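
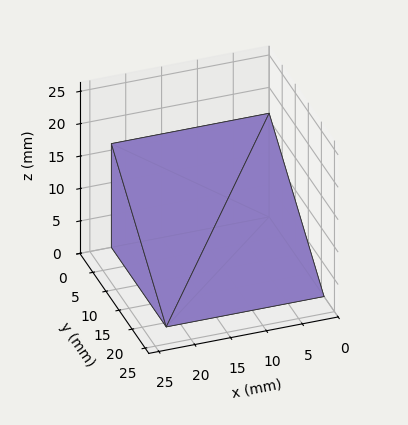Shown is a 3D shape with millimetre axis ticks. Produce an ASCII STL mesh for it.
Reading the render: the shape is a wedge (ramp): 22 × 21 mm base, rising to 16 mm along the y=0 edge and sloping linearly to z=0 at y=21 (dimensions read to the nearest mm from the axis ticks). For the STL, each face is triangulated and given an outward normal.

solid part
  facet normal 0.0000 0.0000 -1.0000
    outer loop
      vertex 22.000 21.000 0.000
      vertex 22.000 0.000 0.000
      vertex 0.000 0.000 0.000
    endloop
  endfacet
  facet normal 0.0000 0.0000 -1.0000
    outer loop
      vertex 0.000 21.000 0.000
      vertex 22.000 21.000 0.000
      vertex 0.000 0.000 0.000
    endloop
  endfacet
  facet normal 0.0000 -1.0000 0.0000
    outer loop
      vertex 0.000 0.000 0.000
      vertex 22.000 0.000 0.000
      vertex 22.000 0.000 16.000
    endloop
  endfacet
  facet normal 0.0000 -1.0000 0.0000
    outer loop
      vertex 0.000 0.000 0.000
      vertex 22.000 0.000 16.000
      vertex 0.000 0.000 16.000
    endloop
  endfacet
  facet normal 0.0000 0.6060 0.7954
    outer loop
      vertex 0.000 0.000 16.000
      vertex 22.000 0.000 16.000
      vertex 22.000 21.000 0.000
    endloop
  endfacet
  facet normal 0.0000 0.6060 0.7954
    outer loop
      vertex 0.000 0.000 16.000
      vertex 22.000 21.000 0.000
      vertex 0.000 21.000 0.000
    endloop
  endfacet
  facet normal -1.0000 0.0000 0.0000
    outer loop
      vertex 0.000 0.000 16.000
      vertex 0.000 21.000 0.000
      vertex 0.000 0.000 0.000
    endloop
  endfacet
  facet normal 1.0000 0.0000 0.0000
    outer loop
      vertex 22.000 0.000 0.000
      vertex 22.000 21.000 0.000
      vertex 22.000 0.000 16.000
    endloop
  endfacet
endsolid part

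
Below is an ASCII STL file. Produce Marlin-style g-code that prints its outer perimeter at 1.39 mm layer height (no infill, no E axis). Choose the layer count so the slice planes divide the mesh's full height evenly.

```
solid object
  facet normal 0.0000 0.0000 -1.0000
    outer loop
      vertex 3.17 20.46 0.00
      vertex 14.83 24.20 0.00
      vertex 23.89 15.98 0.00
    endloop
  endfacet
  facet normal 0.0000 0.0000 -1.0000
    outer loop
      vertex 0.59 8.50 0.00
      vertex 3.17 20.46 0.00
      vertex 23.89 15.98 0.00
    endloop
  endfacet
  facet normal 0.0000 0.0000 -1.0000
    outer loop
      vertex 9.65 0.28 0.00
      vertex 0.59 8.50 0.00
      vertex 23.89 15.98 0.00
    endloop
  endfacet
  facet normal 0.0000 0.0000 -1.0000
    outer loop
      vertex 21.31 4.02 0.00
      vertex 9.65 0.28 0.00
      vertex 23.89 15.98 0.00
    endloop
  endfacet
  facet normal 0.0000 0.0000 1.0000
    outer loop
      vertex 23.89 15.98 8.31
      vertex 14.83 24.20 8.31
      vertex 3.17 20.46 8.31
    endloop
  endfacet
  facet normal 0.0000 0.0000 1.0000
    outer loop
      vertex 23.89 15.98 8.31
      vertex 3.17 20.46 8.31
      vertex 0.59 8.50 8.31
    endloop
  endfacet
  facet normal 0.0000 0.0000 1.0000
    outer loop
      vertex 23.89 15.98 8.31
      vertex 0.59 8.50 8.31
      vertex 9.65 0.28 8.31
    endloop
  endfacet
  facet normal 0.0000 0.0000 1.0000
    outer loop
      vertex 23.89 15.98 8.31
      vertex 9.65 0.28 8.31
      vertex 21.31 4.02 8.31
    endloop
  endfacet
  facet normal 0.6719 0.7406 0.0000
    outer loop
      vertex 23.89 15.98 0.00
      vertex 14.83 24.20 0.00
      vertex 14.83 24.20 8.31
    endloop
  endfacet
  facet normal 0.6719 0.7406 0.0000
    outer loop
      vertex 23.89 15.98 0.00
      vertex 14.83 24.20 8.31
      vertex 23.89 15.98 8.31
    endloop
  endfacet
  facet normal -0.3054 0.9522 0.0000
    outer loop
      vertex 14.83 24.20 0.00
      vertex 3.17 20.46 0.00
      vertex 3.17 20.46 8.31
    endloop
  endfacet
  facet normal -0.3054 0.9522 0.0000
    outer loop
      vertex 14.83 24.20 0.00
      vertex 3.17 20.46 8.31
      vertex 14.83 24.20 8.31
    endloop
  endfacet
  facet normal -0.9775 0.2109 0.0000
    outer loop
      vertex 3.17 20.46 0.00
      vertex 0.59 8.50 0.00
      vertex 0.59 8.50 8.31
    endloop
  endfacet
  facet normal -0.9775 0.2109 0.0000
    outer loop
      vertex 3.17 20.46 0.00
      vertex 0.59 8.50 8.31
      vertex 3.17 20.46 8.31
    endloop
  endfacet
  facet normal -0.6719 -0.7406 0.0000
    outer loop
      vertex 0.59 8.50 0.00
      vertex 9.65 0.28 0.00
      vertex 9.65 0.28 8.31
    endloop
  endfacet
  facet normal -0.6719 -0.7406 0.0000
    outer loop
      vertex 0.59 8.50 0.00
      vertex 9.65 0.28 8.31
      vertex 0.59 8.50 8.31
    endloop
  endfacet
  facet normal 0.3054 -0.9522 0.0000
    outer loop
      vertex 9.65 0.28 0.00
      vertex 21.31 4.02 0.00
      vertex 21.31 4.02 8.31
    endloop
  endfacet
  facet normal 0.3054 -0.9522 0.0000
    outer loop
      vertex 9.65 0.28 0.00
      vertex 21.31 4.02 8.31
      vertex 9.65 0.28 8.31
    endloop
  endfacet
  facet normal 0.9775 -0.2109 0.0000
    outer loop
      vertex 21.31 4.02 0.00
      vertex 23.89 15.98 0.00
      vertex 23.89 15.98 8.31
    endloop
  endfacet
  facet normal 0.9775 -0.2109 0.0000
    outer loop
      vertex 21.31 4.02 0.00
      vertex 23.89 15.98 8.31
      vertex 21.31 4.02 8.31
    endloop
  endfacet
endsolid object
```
; perimeter-only toolpath
G21 ; units = mm
G90 ; absolute positioning
G28 ; home
; layer 1
G0 Z1.39
G0 X23.89 Y15.98
G1 X14.83 Y24.20
G1 X3.17 Y20.46
G1 X0.59 Y8.50
G1 X9.65 Y0.28
G1 X21.31 Y4.02
G1 X23.89 Y15.98
; layer 2
G0 Z2.77
G0 X23.89 Y15.98
G1 X14.83 Y24.20
G1 X3.17 Y20.46
G1 X0.59 Y8.50
G1 X9.65 Y0.28
G1 X21.31 Y4.02
G1 X23.89 Y15.98
; layer 3
G0 Z4.16
G0 X23.89 Y15.98
G1 X14.83 Y24.20
G1 X3.17 Y20.46
G1 X0.59 Y8.50
G1 X9.65 Y0.28
G1 X21.31 Y4.02
G1 X23.89 Y15.98
; layer 4
G0 Z5.54
G0 X23.89 Y15.98
G1 X14.83 Y24.20
G1 X3.17 Y20.46
G1 X0.59 Y8.50
G1 X9.65 Y0.28
G1 X21.31 Y4.02
G1 X23.89 Y15.98
; layer 5
G0 Z6.92
G0 X23.89 Y15.98
G1 X14.83 Y24.20
G1 X3.17 Y20.46
G1 X0.59 Y8.50
G1 X9.65 Y0.28
G1 X21.31 Y4.02
G1 X23.89 Y15.98
; layer 6
G0 Z8.31
G0 X23.89 Y15.98
G1 X14.83 Y24.20
G1 X3.17 Y20.46
G1 X0.59 Y8.50
G1 X9.65 Y0.28
G1 X21.31 Y4.02
G1 X23.89 Y15.98
M2 ; end

The solid is a regular 6-sided prism (a cylinder approximated with 6 flat sides), circumscribed radius ≈ 12.2 mm, height ≈ 8.31 mm. Slicing at Δz = 1.39 mm — 6 equal slices spanning the solid's height, so layer i sits at z = i·h/6 — gives 6 non-empty perimeters. Each is a 6-segment closed polygon; G0 lifts to the layer z and rapids to the start vertex, then G1 traces the edges.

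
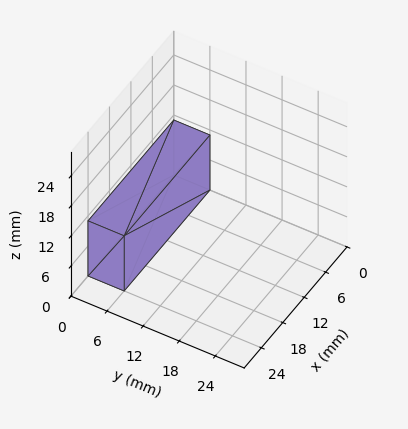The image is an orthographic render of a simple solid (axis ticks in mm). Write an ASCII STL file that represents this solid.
Reading the render: the shape is a rectangular box, roughly 24 × 6 mm footprint and 11 mm tall (dimensions read to the nearest mm from the axis ticks). For the STL, each face is triangulated and given an outward normal.

solid part
  facet normal 0.0000 0.0000 -1.0000
    outer loop
      vertex 24.0 6.0 0.0
      vertex 24.0 0.0 0.0
      vertex 0.0 0.0 0.0
    endloop
  endfacet
  facet normal 0.0000 0.0000 -1.0000
    outer loop
      vertex 0.0 6.0 0.0
      vertex 24.0 6.0 0.0
      vertex 0.0 0.0 0.0
    endloop
  endfacet
  facet normal 0.0000 0.0000 1.0000
    outer loop
      vertex 0.0 0.0 11.0
      vertex 24.0 0.0 11.0
      vertex 24.0 6.0 11.0
    endloop
  endfacet
  facet normal 0.0000 0.0000 1.0000
    outer loop
      vertex 0.0 0.0 11.0
      vertex 24.0 6.0 11.0
      vertex 0.0 6.0 11.0
    endloop
  endfacet
  facet normal 0.0000 -1.0000 0.0000
    outer loop
      vertex 0.0 0.0 0.0
      vertex 24.0 0.0 0.0
      vertex 24.0 0.0 11.0
    endloop
  endfacet
  facet normal 0.0000 -1.0000 0.0000
    outer loop
      vertex 0.0 0.0 0.0
      vertex 24.0 0.0 11.0
      vertex 0.0 0.0 11.0
    endloop
  endfacet
  facet normal 0.0000 1.0000 0.0000
    outer loop
      vertex 24.0 6.0 11.0
      vertex 24.0 6.0 0.0
      vertex 0.0 6.0 0.0
    endloop
  endfacet
  facet normal 0.0000 1.0000 0.0000
    outer loop
      vertex 0.0 6.0 11.0
      vertex 24.0 6.0 11.0
      vertex 0.0 6.0 0.0
    endloop
  endfacet
  facet normal -1.0000 0.0000 0.0000
    outer loop
      vertex 0.0 6.0 11.0
      vertex 0.0 6.0 0.0
      vertex 0.0 0.0 0.0
    endloop
  endfacet
  facet normal -1.0000 0.0000 0.0000
    outer loop
      vertex 0.0 0.0 11.0
      vertex 0.0 6.0 11.0
      vertex 0.0 0.0 0.0
    endloop
  endfacet
  facet normal 1.0000 0.0000 0.0000
    outer loop
      vertex 24.0 0.0 0.0
      vertex 24.0 6.0 0.0
      vertex 24.0 6.0 11.0
    endloop
  endfacet
  facet normal 1.0000 0.0000 0.0000
    outer loop
      vertex 24.0 0.0 0.0
      vertex 24.0 6.0 11.0
      vertex 24.0 0.0 11.0
    endloop
  endfacet
endsolid part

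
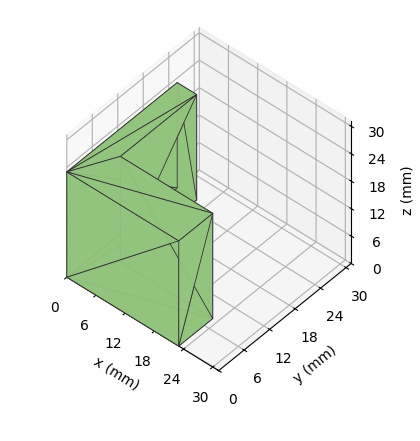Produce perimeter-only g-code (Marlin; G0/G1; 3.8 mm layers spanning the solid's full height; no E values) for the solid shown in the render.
Reading the render: the shape is an L-shaped prism: outer 23 × 26 mm, arm thicknesses ≈ 8 mm (horizontal) and 4 mm (vertical), extruded 23 mm in z (dimensions read to the nearest mm from the axis ticks). For the g-code, the solid's height is divided into equal slices at the stated Δz and each level perimeter traced with G1 moves after a G0 lift.

; perimeter-only toolpath
G21 ; units = mm
G90 ; absolute positioning
G28 ; home
; layer 1
G0 Z3.8
G0 X0.0 Y0.0
G1 X23.0 Y0.0
G1 X23.0 Y8.0
G1 X4.0 Y8.0
G1 X4.0 Y26.0
G1 X0.0 Y26.0
G1 X0.0 Y0.0
; layer 2
G0 Z7.7
G0 X0.0 Y0.0
G1 X23.0 Y0.0
G1 X23.0 Y8.0
G1 X4.0 Y8.0
G1 X4.0 Y26.0
G1 X0.0 Y26.0
G1 X0.0 Y0.0
; layer 3
G0 Z11.5
G0 X0.0 Y0.0
G1 X23.0 Y0.0
G1 X23.0 Y8.0
G1 X4.0 Y8.0
G1 X4.0 Y26.0
G1 X0.0 Y26.0
G1 X0.0 Y0.0
; layer 4
G0 Z15.3
G0 X0.0 Y0.0
G1 X23.0 Y0.0
G1 X23.0 Y8.0
G1 X4.0 Y8.0
G1 X4.0 Y26.0
G1 X0.0 Y26.0
G1 X0.0 Y0.0
; layer 5
G0 Z19.2
G0 X0.0 Y0.0
G1 X23.0 Y0.0
G1 X23.0 Y8.0
G1 X4.0 Y8.0
G1 X4.0 Y26.0
G1 X0.0 Y26.0
G1 X0.0 Y0.0
; layer 6
G0 Z23.0
G0 X0.0 Y0.0
G1 X23.0 Y0.0
G1 X23.0 Y8.0
G1 X4.0 Y8.0
G1 X4.0 Y26.0
G1 X0.0 Y26.0
G1 X0.0 Y0.0
M2 ; end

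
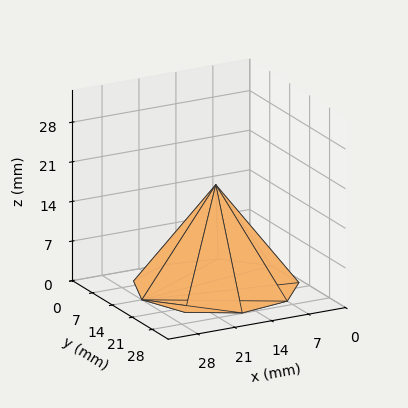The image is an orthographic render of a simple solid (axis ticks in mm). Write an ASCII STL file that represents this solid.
Reading the render: the shape is a regular 9-sided pyramid, base circumscribed radius ≈ 14 mm, apex at z ≈ 18 mm (dimensions read to the nearest mm from the axis ticks). For the STL, each face is triangulated and given an outward normal.

solid part
  facet normal 0.0000 0.0000 -1.0000
    outer loop
      vertex 16.43 27.79 0.00
      vertex 24.72 23.00 0.00
      vertex 28.00 14.00 0.00
    endloop
  endfacet
  facet normal 0.0000 0.0000 -1.0000
    outer loop
      vertex 7.00 26.12 0.00
      vertex 16.43 27.79 0.00
      vertex 28.00 14.00 0.00
    endloop
  endfacet
  facet normal 0.0000 0.0000 -1.0000
    outer loop
      vertex 0.84 18.79 0.00
      vertex 7.00 26.12 0.00
      vertex 28.00 14.00 0.00
    endloop
  endfacet
  facet normal 0.0000 0.0000 -1.0000
    outer loop
      vertex 0.84 9.21 0.00
      vertex 0.84 18.79 0.00
      vertex 28.00 14.00 0.00
    endloop
  endfacet
  facet normal 0.0000 0.0000 -1.0000
    outer loop
      vertex 7.00 1.88 0.00
      vertex 0.84 9.21 0.00
      vertex 28.00 14.00 0.00
    endloop
  endfacet
  facet normal 0.0000 0.0000 -1.0000
    outer loop
      vertex 16.43 0.21 0.00
      vertex 7.00 1.88 0.00
      vertex 28.00 14.00 0.00
    endloop
  endfacet
  facet normal 0.0000 0.0000 -1.0000
    outer loop
      vertex 24.72 5.00 0.00
      vertex 16.43 0.21 0.00
      vertex 28.00 14.00 0.00
    endloop
  endfacet
  facet normal 0.7586 0.2765 0.5900
    outer loop
      vertex 28.00 14.00 0.00
      vertex 24.72 23.00 0.00
      vertex 14.00 14.00 18.00
    endloop
  endfacet
  facet normal 0.4039 0.6990 0.5901
    outer loop
      vertex 24.72 23.00 0.00
      vertex 16.43 27.79 0.00
      vertex 14.00 14.00 18.00
    endloop
  endfacet
  facet normal -0.1408 0.7950 0.5900
    outer loop
      vertex 16.43 27.79 0.00
      vertex 7.00 26.12 0.00
      vertex 14.00 14.00 18.00
    endloop
  endfacet
  facet normal -0.6181 0.5194 0.5901
    outer loop
      vertex 7.00 26.12 0.00
      vertex 0.84 18.79 0.00
      vertex 14.00 14.00 18.00
    endloop
  endfacet
  facet normal -0.8073 0.0000 0.5902
    outer loop
      vertex 0.84 18.79 0.00
      vertex 0.84 9.21 0.00
      vertex 14.00 14.00 18.00
    endloop
  endfacet
  facet normal -0.6181 -0.5194 0.5901
    outer loop
      vertex 0.84 9.21 0.00
      vertex 7.00 1.88 0.00
      vertex 14.00 14.00 18.00
    endloop
  endfacet
  facet normal -0.1408 -0.7950 0.5900
    outer loop
      vertex 7.00 1.88 0.00
      vertex 16.43 0.21 0.00
      vertex 14.00 14.00 18.00
    endloop
  endfacet
  facet normal 0.4039 -0.6990 0.5901
    outer loop
      vertex 16.43 0.21 0.00
      vertex 24.72 5.00 0.00
      vertex 14.00 14.00 18.00
    endloop
  endfacet
  facet normal 0.7586 -0.2765 0.5900
    outer loop
      vertex 24.72 5.00 0.00
      vertex 28.00 14.00 0.00
      vertex 14.00 14.00 18.00
    endloop
  endfacet
endsolid part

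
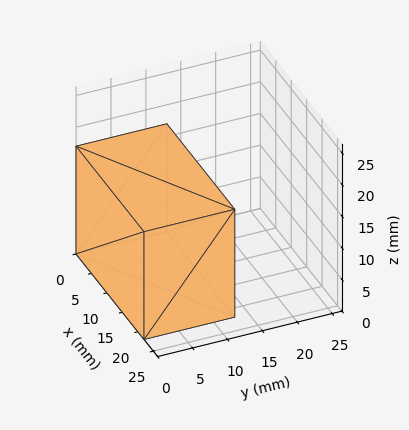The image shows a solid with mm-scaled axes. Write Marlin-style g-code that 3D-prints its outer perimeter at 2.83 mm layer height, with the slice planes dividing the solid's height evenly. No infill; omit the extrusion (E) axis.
Reading the render: the shape is a rectangular box, roughly 22 × 13 mm footprint and 17 mm tall (dimensions read to the nearest mm from the axis ticks). For the g-code, the solid's height is divided into equal slices at the stated Δz and each level perimeter traced with G1 moves after a G0 lift.

; perimeter-only toolpath
G21 ; units = mm
G90 ; absolute positioning
G28 ; home
; layer 1
G0 Z2.83
G0 X0.00 Y0.00
G1 X22.00 Y0.00
G1 X22.00 Y13.00
G1 X0.00 Y13.00
G1 X0.00 Y0.00
; layer 2
G0 Z5.67
G0 X0.00 Y0.00
G1 X22.00 Y0.00
G1 X22.00 Y13.00
G1 X0.00 Y13.00
G1 X0.00 Y0.00
; layer 3
G0 Z8.50
G0 X0.00 Y0.00
G1 X22.00 Y0.00
G1 X22.00 Y13.00
G1 X0.00 Y13.00
G1 X0.00 Y0.00
; layer 4
G0 Z11.33
G0 X0.00 Y0.00
G1 X22.00 Y0.00
G1 X22.00 Y13.00
G1 X0.00 Y13.00
G1 X0.00 Y0.00
; layer 5
G0 Z14.17
G0 X0.00 Y0.00
G1 X22.00 Y0.00
G1 X22.00 Y13.00
G1 X0.00 Y13.00
G1 X0.00 Y0.00
; layer 6
G0 Z17.00
G0 X0.00 Y0.00
G1 X22.00 Y0.00
G1 X22.00 Y13.00
G1 X0.00 Y13.00
G1 X0.00 Y0.00
M2 ; end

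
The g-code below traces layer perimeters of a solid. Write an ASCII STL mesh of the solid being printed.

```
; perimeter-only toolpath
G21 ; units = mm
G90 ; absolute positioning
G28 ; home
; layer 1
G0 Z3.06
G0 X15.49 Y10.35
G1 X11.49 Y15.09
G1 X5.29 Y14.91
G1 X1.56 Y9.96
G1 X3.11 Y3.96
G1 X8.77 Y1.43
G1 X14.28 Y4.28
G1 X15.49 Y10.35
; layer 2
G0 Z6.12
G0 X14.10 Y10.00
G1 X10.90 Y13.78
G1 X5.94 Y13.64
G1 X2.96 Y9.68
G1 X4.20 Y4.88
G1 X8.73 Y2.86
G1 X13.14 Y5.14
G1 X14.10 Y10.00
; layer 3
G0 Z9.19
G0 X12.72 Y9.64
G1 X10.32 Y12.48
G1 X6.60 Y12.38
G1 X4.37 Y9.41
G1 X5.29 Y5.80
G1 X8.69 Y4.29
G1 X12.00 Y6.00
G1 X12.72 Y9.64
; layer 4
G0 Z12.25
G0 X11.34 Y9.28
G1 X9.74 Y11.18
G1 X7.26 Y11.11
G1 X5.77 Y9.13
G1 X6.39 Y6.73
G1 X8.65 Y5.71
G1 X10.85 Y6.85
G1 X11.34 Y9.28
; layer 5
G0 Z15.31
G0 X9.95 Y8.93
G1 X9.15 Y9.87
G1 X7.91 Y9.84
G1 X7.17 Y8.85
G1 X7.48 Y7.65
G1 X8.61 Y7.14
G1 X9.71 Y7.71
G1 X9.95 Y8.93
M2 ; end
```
solid part
  facet normal 0.0000 0.0000 -1.0000
    outer loop
      vertex 4.63 16.18 0.00
      vertex 12.07 16.39 0.00
      vertex 16.87 10.71 0.00
    endloop
  endfacet
  facet normal 0.0000 0.0000 -1.0000
    outer loop
      vertex 0.16 10.24 0.00
      vertex 4.63 16.18 0.00
      vertex 16.87 10.71 0.00
    endloop
  endfacet
  facet normal 0.0000 0.0000 -1.0000
    outer loop
      vertex 2.02 3.04 0.00
      vertex 0.16 10.24 0.00
      vertex 16.87 10.71 0.00
    endloop
  endfacet
  facet normal 0.0000 0.0000 -1.0000
    outer loop
      vertex 8.81 0.00 0.00
      vertex 2.02 3.04 0.00
      vertex 16.87 10.71 0.00
    endloop
  endfacet
  facet normal 0.0000 0.0000 -1.0000
    outer loop
      vertex 15.42 3.42 0.00
      vertex 8.81 0.00 0.00
      vertex 16.87 10.71 0.00
    endloop
  endfacet
  facet normal 0.7041 0.5950 0.3875
    outer loop
      vertex 16.87 10.71 0.00
      vertex 12.07 16.39 0.00
      vertex 8.57 8.57 18.37
    endloop
  endfacet
  facet normal -0.0260 0.9216 0.3873
    outer loop
      vertex 12.07 16.39 0.00
      vertex 4.63 16.18 0.00
      vertex 8.57 8.57 18.37
    endloop
  endfacet
  facet normal -0.7366 0.5543 0.3876
    outer loop
      vertex 4.63 16.18 0.00
      vertex 0.16 10.24 0.00
      vertex 8.57 8.57 18.37
    endloop
  endfacet
  facet normal -0.8925 -0.2306 0.3876
    outer loop
      vertex 0.16 10.24 0.00
      vertex 2.02 3.04 0.00
      vertex 8.57 8.57 18.37
    endloop
  endfacet
  facet normal -0.3767 -0.8414 0.3876
    outer loop
      vertex 2.02 3.04 0.00
      vertex 8.81 0.00 0.00
      vertex 8.57 8.57 18.37
    endloop
  endfacet
  facet normal 0.4236 -0.8188 0.3875
    outer loop
      vertex 8.81 0.00 0.00
      vertex 15.42 3.42 0.00
      vertex 8.57 8.57 18.37
    endloop
  endfacet
  facet normal 0.9041 -0.1798 0.3876
    outer loop
      vertex 15.42 3.42 0.00
      vertex 16.87 10.71 0.00
      vertex 8.57 8.57 18.37
    endloop
  endfacet
endsolid part

The G0 Z moves step by Δz≈3.06 mm. The G1 loops shrink linearly with z, so the solid tapers from its base footprint up to z≈18.4. Closing with a flat bottom cap and the tapered top and triangulating gives 12 facets — a regular 7-sided pyramid, base circumscribed radius ≈ 8.57 mm, apex at z ≈ 18.4 mm.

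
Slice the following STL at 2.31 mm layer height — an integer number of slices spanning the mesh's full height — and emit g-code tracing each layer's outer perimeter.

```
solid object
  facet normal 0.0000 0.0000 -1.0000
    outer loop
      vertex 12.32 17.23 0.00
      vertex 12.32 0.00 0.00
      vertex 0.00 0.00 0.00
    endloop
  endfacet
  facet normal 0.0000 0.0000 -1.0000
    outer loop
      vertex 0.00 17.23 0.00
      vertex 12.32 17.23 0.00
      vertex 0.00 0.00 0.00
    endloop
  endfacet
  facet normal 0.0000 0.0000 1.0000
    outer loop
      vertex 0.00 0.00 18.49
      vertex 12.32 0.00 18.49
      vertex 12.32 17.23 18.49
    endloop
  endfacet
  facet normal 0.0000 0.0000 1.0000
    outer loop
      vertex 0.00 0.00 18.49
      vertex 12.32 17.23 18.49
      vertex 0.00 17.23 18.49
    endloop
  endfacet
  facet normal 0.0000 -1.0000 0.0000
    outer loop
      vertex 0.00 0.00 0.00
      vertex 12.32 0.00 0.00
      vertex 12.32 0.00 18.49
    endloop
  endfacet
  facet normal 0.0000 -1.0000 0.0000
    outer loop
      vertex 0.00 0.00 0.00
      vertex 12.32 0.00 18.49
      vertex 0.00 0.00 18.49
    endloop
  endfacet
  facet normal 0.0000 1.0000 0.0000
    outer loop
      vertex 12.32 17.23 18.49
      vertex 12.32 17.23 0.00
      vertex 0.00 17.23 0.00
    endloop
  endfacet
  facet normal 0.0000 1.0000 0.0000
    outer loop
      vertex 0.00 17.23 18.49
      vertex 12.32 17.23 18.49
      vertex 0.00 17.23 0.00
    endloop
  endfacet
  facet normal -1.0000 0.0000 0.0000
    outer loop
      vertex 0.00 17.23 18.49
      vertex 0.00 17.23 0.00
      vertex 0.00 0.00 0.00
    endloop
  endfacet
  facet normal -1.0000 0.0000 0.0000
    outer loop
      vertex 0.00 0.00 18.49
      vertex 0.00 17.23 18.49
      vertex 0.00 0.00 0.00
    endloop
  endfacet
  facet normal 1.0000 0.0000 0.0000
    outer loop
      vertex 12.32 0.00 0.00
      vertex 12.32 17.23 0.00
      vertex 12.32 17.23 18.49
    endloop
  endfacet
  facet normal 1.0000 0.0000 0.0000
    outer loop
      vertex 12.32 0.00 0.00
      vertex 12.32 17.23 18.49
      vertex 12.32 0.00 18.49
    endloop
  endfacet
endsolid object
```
; perimeter-only toolpath
G21 ; units = mm
G90 ; absolute positioning
G28 ; home
; layer 1
G0 Z2.31
G0 X0.00 Y0.00
G1 X12.32 Y0.00
G1 X12.32 Y17.23
G1 X0.00 Y17.23
G1 X0.00 Y0.00
; layer 2
G0 Z4.62
G0 X0.00 Y0.00
G1 X12.32 Y0.00
G1 X12.32 Y17.23
G1 X0.00 Y17.23
G1 X0.00 Y0.00
; layer 3
G0 Z6.93
G0 X0.00 Y0.00
G1 X12.32 Y0.00
G1 X12.32 Y17.23
G1 X0.00 Y17.23
G1 X0.00 Y0.00
; layer 4
G0 Z9.24
G0 X0.00 Y0.00
G1 X12.32 Y0.00
G1 X12.32 Y17.23
G1 X0.00 Y17.23
G1 X0.00 Y0.00
; layer 5
G0 Z11.56
G0 X0.00 Y0.00
G1 X12.32 Y0.00
G1 X12.32 Y17.23
G1 X0.00 Y17.23
G1 X0.00 Y0.00
; layer 6
G0 Z13.87
G0 X0.00 Y0.00
G1 X12.32 Y0.00
G1 X12.32 Y17.23
G1 X0.00 Y17.23
G1 X0.00 Y0.00
; layer 7
G0 Z16.18
G0 X0.00 Y0.00
G1 X12.32 Y0.00
G1 X12.32 Y17.23
G1 X0.00 Y17.23
G1 X0.00 Y0.00
; layer 8
G0 Z18.49
G0 X0.00 Y0.00
G1 X12.32 Y0.00
G1 X12.32 Y17.23
G1 X0.00 Y17.23
G1 X0.00 Y0.00
M2 ; end

The solid is a rectangular box, roughly 12.3 × 17.2 mm footprint and 18.5 mm tall. Slicing at Δz = 2.31 mm — 8 equal slices spanning the solid's height, so layer i sits at z = i·h/8 — gives 8 non-empty perimeters. Each is a 4-segment closed polygon; G0 lifts to the layer z and rapids to the start vertex, then G1 traces the edges.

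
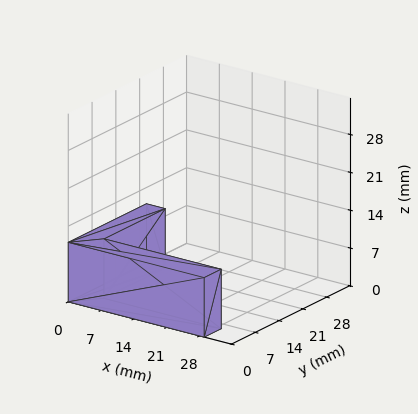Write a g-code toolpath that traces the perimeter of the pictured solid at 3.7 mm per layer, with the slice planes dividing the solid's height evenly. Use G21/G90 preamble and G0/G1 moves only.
Reading the render: the shape is an L-shaped prism: outer 29 × 23 mm, arm thicknesses ≈ 5 mm (horizontal) and 4 mm (vertical), extruded 11 mm in z (dimensions read to the nearest mm from the axis ticks). For the g-code, the solid's height is divided into equal slices at the stated Δz and each level perimeter traced with G1 moves after a G0 lift.

; perimeter-only toolpath
G21 ; units = mm
G90 ; absolute positioning
G28 ; home
; layer 1
G0 Z3.7
G0 X0.0 Y0.0
G1 X29.0 Y0.0
G1 X29.0 Y5.0
G1 X4.0 Y5.0
G1 X4.0 Y23.0
G1 X0.0 Y23.0
G1 X0.0 Y0.0
; layer 2
G0 Z7.3
G0 X0.0 Y0.0
G1 X29.0 Y0.0
G1 X29.0 Y5.0
G1 X4.0 Y5.0
G1 X4.0 Y23.0
G1 X0.0 Y23.0
G1 X0.0 Y0.0
; layer 3
G0 Z11.0
G0 X0.0 Y0.0
G1 X29.0 Y0.0
G1 X29.0 Y5.0
G1 X4.0 Y5.0
G1 X4.0 Y23.0
G1 X0.0 Y23.0
G1 X0.0 Y0.0
M2 ; end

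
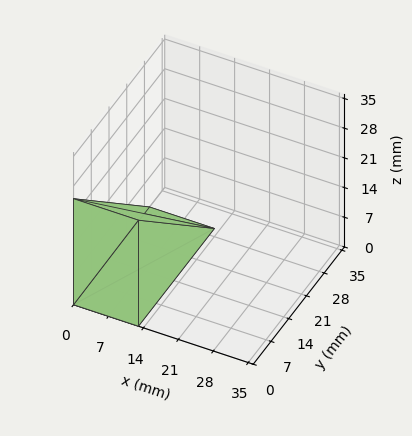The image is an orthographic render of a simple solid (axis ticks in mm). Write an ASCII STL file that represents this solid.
Reading the render: the shape is a wedge (ramp): 13 × 30 mm base, rising to 25 mm along the y=0 edge and sloping linearly to z=0 at y=30 (dimensions read to the nearest mm from the axis ticks). For the STL, each face is triangulated and given an outward normal.

solid part
  facet normal 0.0000 0.0000 -1.0000
    outer loop
      vertex 13.000 30.000 0.000
      vertex 13.000 0.000 0.000
      vertex 0.000 0.000 0.000
    endloop
  endfacet
  facet normal 0.0000 0.0000 -1.0000
    outer loop
      vertex 0.000 30.000 0.000
      vertex 13.000 30.000 0.000
      vertex 0.000 0.000 0.000
    endloop
  endfacet
  facet normal 0.0000 -1.0000 0.0000
    outer loop
      vertex 0.000 0.000 0.000
      vertex 13.000 0.000 0.000
      vertex 13.000 0.000 25.000
    endloop
  endfacet
  facet normal 0.0000 -1.0000 0.0000
    outer loop
      vertex 0.000 0.000 0.000
      vertex 13.000 0.000 25.000
      vertex 0.000 0.000 25.000
    endloop
  endfacet
  facet normal 0.0000 0.6402 0.7682
    outer loop
      vertex 0.000 0.000 25.000
      vertex 13.000 0.000 25.000
      vertex 13.000 30.000 0.000
    endloop
  endfacet
  facet normal 0.0000 0.6402 0.7682
    outer loop
      vertex 0.000 0.000 25.000
      vertex 13.000 30.000 0.000
      vertex 0.000 30.000 0.000
    endloop
  endfacet
  facet normal -1.0000 0.0000 0.0000
    outer loop
      vertex 0.000 0.000 25.000
      vertex 0.000 30.000 0.000
      vertex 0.000 0.000 0.000
    endloop
  endfacet
  facet normal 1.0000 0.0000 0.0000
    outer loop
      vertex 13.000 0.000 0.000
      vertex 13.000 30.000 0.000
      vertex 13.000 0.000 25.000
    endloop
  endfacet
endsolid part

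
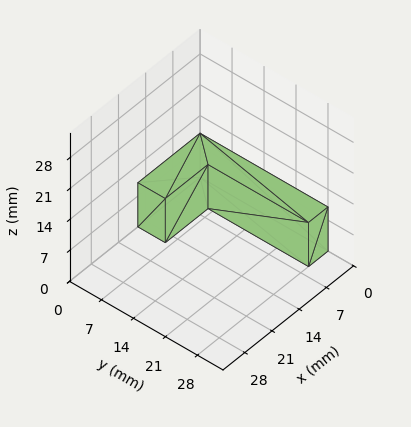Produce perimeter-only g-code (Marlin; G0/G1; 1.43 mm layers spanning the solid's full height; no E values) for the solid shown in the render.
Reading the render: the shape is an L-shaped prism: outer 16 × 28 mm, arm thicknesses ≈ 6 mm (horizontal) and 5 mm (vertical), extruded 10 mm in z (dimensions read to the nearest mm from the axis ticks). For the g-code, the solid's height is divided into equal slices at the stated Δz and each level perimeter traced with G1 moves after a G0 lift.

; perimeter-only toolpath
G21 ; units = mm
G90 ; absolute positioning
G28 ; home
; layer 1
G0 Z1.43
G0 X0.00 Y0.00
G1 X16.00 Y0.00
G1 X16.00 Y6.00
G1 X5.00 Y6.00
G1 X5.00 Y28.00
G1 X0.00 Y28.00
G1 X0.00 Y0.00
; layer 2
G0 Z2.86
G0 X0.00 Y0.00
G1 X16.00 Y0.00
G1 X16.00 Y6.00
G1 X5.00 Y6.00
G1 X5.00 Y28.00
G1 X0.00 Y28.00
G1 X0.00 Y0.00
; layer 3
G0 Z4.29
G0 X0.00 Y0.00
G1 X16.00 Y0.00
G1 X16.00 Y6.00
G1 X5.00 Y6.00
G1 X5.00 Y28.00
G1 X0.00 Y28.00
G1 X0.00 Y0.00
; layer 4
G0 Z5.71
G0 X0.00 Y0.00
G1 X16.00 Y0.00
G1 X16.00 Y6.00
G1 X5.00 Y6.00
G1 X5.00 Y28.00
G1 X0.00 Y28.00
G1 X0.00 Y0.00
; layer 5
G0 Z7.14
G0 X0.00 Y0.00
G1 X16.00 Y0.00
G1 X16.00 Y6.00
G1 X5.00 Y6.00
G1 X5.00 Y28.00
G1 X0.00 Y28.00
G1 X0.00 Y0.00
; layer 6
G0 Z8.57
G0 X0.00 Y0.00
G1 X16.00 Y0.00
G1 X16.00 Y6.00
G1 X5.00 Y6.00
G1 X5.00 Y28.00
G1 X0.00 Y28.00
G1 X0.00 Y0.00
; layer 7
G0 Z10.00
G0 X0.00 Y0.00
G1 X16.00 Y0.00
G1 X16.00 Y6.00
G1 X5.00 Y6.00
G1 X5.00 Y28.00
G1 X0.00 Y28.00
G1 X0.00 Y0.00
M2 ; end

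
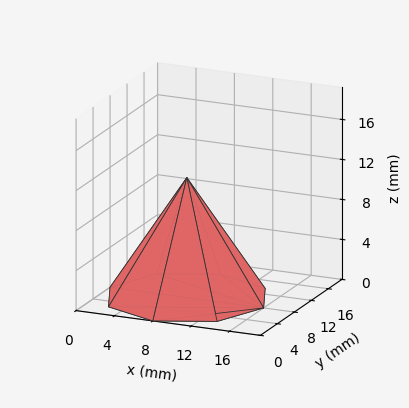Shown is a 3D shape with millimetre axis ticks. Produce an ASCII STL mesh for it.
Reading the render: the shape is a regular 8-sided pyramid, base circumscribed radius ≈ 8 mm, apex at z ≈ 12 mm (dimensions read to the nearest mm from the axis ticks). For the STL, each face is triangulated and given an outward normal.

solid part
  facet normal 0.0000 0.0000 -1.0000
    outer loop
      vertex 8.000 16.000 0.000
      vertex 13.657 13.657 0.000
      vertex 16.000 8.000 0.000
    endloop
  endfacet
  facet normal 0.0000 0.0000 -1.0000
    outer loop
      vertex 2.343 13.657 0.000
      vertex 8.000 16.000 0.000
      vertex 16.000 8.000 0.000
    endloop
  endfacet
  facet normal 0.0000 0.0000 -1.0000
    outer loop
      vertex 0.000 8.000 0.000
      vertex 2.343 13.657 0.000
      vertex 16.000 8.000 0.000
    endloop
  endfacet
  facet normal 0.0000 0.0000 -1.0000
    outer loop
      vertex 2.343 2.343 0.000
      vertex 0.000 8.000 0.000
      vertex 16.000 8.000 0.000
    endloop
  endfacet
  facet normal 0.0000 0.0000 -1.0000
    outer loop
      vertex 8.000 0.000 0.000
      vertex 2.343 2.343 0.000
      vertex 16.000 8.000 0.000
    endloop
  endfacet
  facet normal 0.0000 0.0000 -1.0000
    outer loop
      vertex 13.657 2.343 0.000
      vertex 8.000 0.000 0.000
      vertex 16.000 8.000 0.000
    endloop
  endfacet
  facet normal 0.7866 0.3258 0.5244
    outer loop
      vertex 16.000 8.000 0.000
      vertex 13.657 13.657 0.000
      vertex 8.000 8.000 12.000
    endloop
  endfacet
  facet normal 0.3258 0.7866 0.5244
    outer loop
      vertex 13.657 13.657 0.000
      vertex 8.000 16.000 0.000
      vertex 8.000 8.000 12.000
    endloop
  endfacet
  facet normal -0.3258 0.7866 0.5244
    outer loop
      vertex 8.000 16.000 0.000
      vertex 2.343 13.657 0.000
      vertex 8.000 8.000 12.000
    endloop
  endfacet
  facet normal -0.7866 0.3258 0.5244
    outer loop
      vertex 2.343 13.657 0.000
      vertex 0.000 8.000 0.000
      vertex 8.000 8.000 12.000
    endloop
  endfacet
  facet normal -0.7866 -0.3258 0.5244
    outer loop
      vertex 0.000 8.000 0.000
      vertex 2.343 2.343 0.000
      vertex 8.000 8.000 12.000
    endloop
  endfacet
  facet normal -0.3258 -0.7866 0.5244
    outer loop
      vertex 2.343 2.343 0.000
      vertex 8.000 0.000 0.000
      vertex 8.000 8.000 12.000
    endloop
  endfacet
  facet normal 0.3258 -0.7866 0.5244
    outer loop
      vertex 8.000 0.000 0.000
      vertex 13.657 2.343 0.000
      vertex 8.000 8.000 12.000
    endloop
  endfacet
  facet normal 0.7866 -0.3258 0.5244
    outer loop
      vertex 13.657 2.343 0.000
      vertex 16.000 8.000 0.000
      vertex 8.000 8.000 12.000
    endloop
  endfacet
endsolid part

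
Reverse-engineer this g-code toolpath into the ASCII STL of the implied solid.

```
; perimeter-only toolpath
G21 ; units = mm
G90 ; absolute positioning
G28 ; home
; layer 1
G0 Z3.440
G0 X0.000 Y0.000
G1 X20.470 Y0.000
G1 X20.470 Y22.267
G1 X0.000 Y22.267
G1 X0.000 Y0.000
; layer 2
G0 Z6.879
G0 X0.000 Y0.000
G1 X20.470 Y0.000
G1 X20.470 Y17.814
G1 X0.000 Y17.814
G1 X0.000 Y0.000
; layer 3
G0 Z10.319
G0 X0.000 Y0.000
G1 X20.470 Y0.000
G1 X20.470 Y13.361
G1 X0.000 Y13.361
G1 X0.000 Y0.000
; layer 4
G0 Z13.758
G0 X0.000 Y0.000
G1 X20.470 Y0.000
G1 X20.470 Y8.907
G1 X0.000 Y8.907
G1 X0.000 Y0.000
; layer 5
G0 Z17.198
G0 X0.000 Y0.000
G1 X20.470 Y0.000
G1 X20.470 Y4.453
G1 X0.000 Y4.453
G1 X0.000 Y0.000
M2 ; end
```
solid part
  facet normal 0.0000 0.0000 -1.0000
    outer loop
      vertex 20.470 26.721 0.000
      vertex 20.470 0.000 0.000
      vertex 0.000 0.000 0.000
    endloop
  endfacet
  facet normal 0.0000 0.0000 -1.0000
    outer loop
      vertex 0.000 26.721 0.000
      vertex 20.470 26.721 0.000
      vertex 0.000 0.000 0.000
    endloop
  endfacet
  facet normal 0.0000 -1.0000 0.0000
    outer loop
      vertex 0.000 0.000 0.000
      vertex 20.470 0.000 0.000
      vertex 20.470 0.000 20.637
    endloop
  endfacet
  facet normal 0.0000 -1.0000 0.0000
    outer loop
      vertex 0.000 0.000 0.000
      vertex 20.470 0.000 20.637
      vertex 0.000 0.000 20.637
    endloop
  endfacet
  facet normal 0.0000 0.6112 0.7914
    outer loop
      vertex 0.000 0.000 20.637
      vertex 20.470 0.000 20.637
      vertex 20.470 26.721 0.000
    endloop
  endfacet
  facet normal 0.0000 0.6112 0.7914
    outer loop
      vertex 0.000 0.000 20.637
      vertex 20.470 26.721 0.000
      vertex 0.000 26.721 0.000
    endloop
  endfacet
  facet normal -1.0000 0.0000 0.0000
    outer loop
      vertex 0.000 0.000 20.637
      vertex 0.000 26.721 0.000
      vertex 0.000 0.000 0.000
    endloop
  endfacet
  facet normal 1.0000 0.0000 0.0000
    outer loop
      vertex 20.470 0.000 0.000
      vertex 20.470 26.721 0.000
      vertex 20.470 0.000 20.637
    endloop
  endfacet
endsolid part

The G0 Z moves step by Δz≈3.440 mm. The G1 loops shrink linearly with z, so the solid tapers from its base footprint up to z≈20.6. Closing with a flat bottom cap and the tapered top and triangulating gives 8 facets — a wedge (ramp): 20.5 × 26.7 mm base, rising to 20.6 mm along the y=0 edge and sloping linearly to z=0 at y=26.7.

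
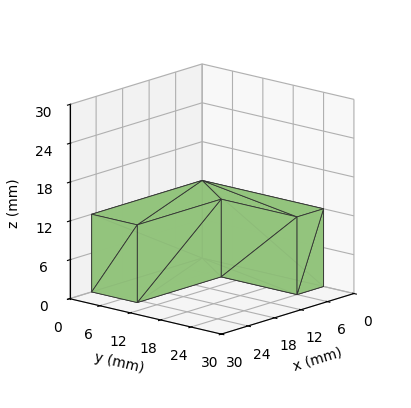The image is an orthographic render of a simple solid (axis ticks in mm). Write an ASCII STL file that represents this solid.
Reading the render: the shape is an L-shaped prism: outer 25 × 24 mm, arm thicknesses ≈ 9 mm (horizontal) and 6 mm (vertical), extruded 12 mm in z (dimensions read to the nearest mm from the axis ticks). For the STL, each face is triangulated and given an outward normal.

solid part
  facet normal 0.0000 0.0000 -1.0000
    outer loop
      vertex 25.00 9.00 0.00
      vertex 25.00 0.00 0.00
      vertex 0.00 0.00 0.00
    endloop
  endfacet
  facet normal 0.0000 0.0000 -1.0000
    outer loop
      vertex 6.00 9.00 0.00
      vertex 25.00 9.00 0.00
      vertex 0.00 0.00 0.00
    endloop
  endfacet
  facet normal 0.0000 0.0000 -1.0000
    outer loop
      vertex 6.00 24.00 0.00
      vertex 6.00 9.00 0.00
      vertex 0.00 0.00 0.00
    endloop
  endfacet
  facet normal 0.0000 0.0000 -1.0000
    outer loop
      vertex 0.00 24.00 0.00
      vertex 6.00 24.00 0.00
      vertex 0.00 0.00 0.00
    endloop
  endfacet
  facet normal 0.0000 0.0000 1.0000
    outer loop
      vertex 0.00 0.00 12.00
      vertex 25.00 0.00 12.00
      vertex 25.00 9.00 12.00
    endloop
  endfacet
  facet normal 0.0000 0.0000 1.0000
    outer loop
      vertex 0.00 0.00 12.00
      vertex 25.00 9.00 12.00
      vertex 6.00 9.00 12.00
    endloop
  endfacet
  facet normal 0.0000 0.0000 1.0000
    outer loop
      vertex 0.00 0.00 12.00
      vertex 6.00 9.00 12.00
      vertex 6.00 24.00 12.00
    endloop
  endfacet
  facet normal 0.0000 0.0000 1.0000
    outer loop
      vertex 0.00 0.00 12.00
      vertex 6.00 24.00 12.00
      vertex 0.00 24.00 12.00
    endloop
  endfacet
  facet normal 0.0000 -1.0000 0.0000
    outer loop
      vertex 0.00 0.00 0.00
      vertex 25.00 0.00 0.00
      vertex 25.00 0.00 12.00
    endloop
  endfacet
  facet normal 0.0000 -1.0000 0.0000
    outer loop
      vertex 0.00 0.00 0.00
      vertex 25.00 0.00 12.00
      vertex 0.00 0.00 12.00
    endloop
  endfacet
  facet normal 1.0000 0.0000 0.0000
    outer loop
      vertex 25.00 0.00 0.00
      vertex 25.00 9.00 0.00
      vertex 25.00 9.00 12.00
    endloop
  endfacet
  facet normal 1.0000 0.0000 0.0000
    outer loop
      vertex 25.00 0.00 0.00
      vertex 25.00 9.00 12.00
      vertex 25.00 0.00 12.00
    endloop
  endfacet
  facet normal 0.0000 1.0000 0.0000
    outer loop
      vertex 25.00 9.00 0.00
      vertex 6.00 9.00 0.00
      vertex 6.00 9.00 12.00
    endloop
  endfacet
  facet normal 0.0000 1.0000 0.0000
    outer loop
      vertex 25.00 9.00 0.00
      vertex 6.00 9.00 12.00
      vertex 25.00 9.00 12.00
    endloop
  endfacet
  facet normal 1.0000 0.0000 0.0000
    outer loop
      vertex 6.00 9.00 0.00
      vertex 6.00 24.00 0.00
      vertex 6.00 24.00 12.00
    endloop
  endfacet
  facet normal 1.0000 0.0000 0.0000
    outer loop
      vertex 6.00 9.00 0.00
      vertex 6.00 24.00 12.00
      vertex 6.00 9.00 12.00
    endloop
  endfacet
  facet normal 0.0000 1.0000 0.0000
    outer loop
      vertex 6.00 24.00 0.00
      vertex 0.00 24.00 0.00
      vertex 0.00 24.00 12.00
    endloop
  endfacet
  facet normal 0.0000 1.0000 0.0000
    outer loop
      vertex 6.00 24.00 0.00
      vertex 0.00 24.00 12.00
      vertex 6.00 24.00 12.00
    endloop
  endfacet
  facet normal -1.0000 0.0000 0.0000
    outer loop
      vertex 0.00 24.00 0.00
      vertex 0.00 0.00 0.00
      vertex 0.00 0.00 12.00
    endloop
  endfacet
  facet normal -1.0000 0.0000 0.0000
    outer loop
      vertex 0.00 24.00 0.00
      vertex 0.00 0.00 12.00
      vertex 0.00 24.00 12.00
    endloop
  endfacet
endsolid part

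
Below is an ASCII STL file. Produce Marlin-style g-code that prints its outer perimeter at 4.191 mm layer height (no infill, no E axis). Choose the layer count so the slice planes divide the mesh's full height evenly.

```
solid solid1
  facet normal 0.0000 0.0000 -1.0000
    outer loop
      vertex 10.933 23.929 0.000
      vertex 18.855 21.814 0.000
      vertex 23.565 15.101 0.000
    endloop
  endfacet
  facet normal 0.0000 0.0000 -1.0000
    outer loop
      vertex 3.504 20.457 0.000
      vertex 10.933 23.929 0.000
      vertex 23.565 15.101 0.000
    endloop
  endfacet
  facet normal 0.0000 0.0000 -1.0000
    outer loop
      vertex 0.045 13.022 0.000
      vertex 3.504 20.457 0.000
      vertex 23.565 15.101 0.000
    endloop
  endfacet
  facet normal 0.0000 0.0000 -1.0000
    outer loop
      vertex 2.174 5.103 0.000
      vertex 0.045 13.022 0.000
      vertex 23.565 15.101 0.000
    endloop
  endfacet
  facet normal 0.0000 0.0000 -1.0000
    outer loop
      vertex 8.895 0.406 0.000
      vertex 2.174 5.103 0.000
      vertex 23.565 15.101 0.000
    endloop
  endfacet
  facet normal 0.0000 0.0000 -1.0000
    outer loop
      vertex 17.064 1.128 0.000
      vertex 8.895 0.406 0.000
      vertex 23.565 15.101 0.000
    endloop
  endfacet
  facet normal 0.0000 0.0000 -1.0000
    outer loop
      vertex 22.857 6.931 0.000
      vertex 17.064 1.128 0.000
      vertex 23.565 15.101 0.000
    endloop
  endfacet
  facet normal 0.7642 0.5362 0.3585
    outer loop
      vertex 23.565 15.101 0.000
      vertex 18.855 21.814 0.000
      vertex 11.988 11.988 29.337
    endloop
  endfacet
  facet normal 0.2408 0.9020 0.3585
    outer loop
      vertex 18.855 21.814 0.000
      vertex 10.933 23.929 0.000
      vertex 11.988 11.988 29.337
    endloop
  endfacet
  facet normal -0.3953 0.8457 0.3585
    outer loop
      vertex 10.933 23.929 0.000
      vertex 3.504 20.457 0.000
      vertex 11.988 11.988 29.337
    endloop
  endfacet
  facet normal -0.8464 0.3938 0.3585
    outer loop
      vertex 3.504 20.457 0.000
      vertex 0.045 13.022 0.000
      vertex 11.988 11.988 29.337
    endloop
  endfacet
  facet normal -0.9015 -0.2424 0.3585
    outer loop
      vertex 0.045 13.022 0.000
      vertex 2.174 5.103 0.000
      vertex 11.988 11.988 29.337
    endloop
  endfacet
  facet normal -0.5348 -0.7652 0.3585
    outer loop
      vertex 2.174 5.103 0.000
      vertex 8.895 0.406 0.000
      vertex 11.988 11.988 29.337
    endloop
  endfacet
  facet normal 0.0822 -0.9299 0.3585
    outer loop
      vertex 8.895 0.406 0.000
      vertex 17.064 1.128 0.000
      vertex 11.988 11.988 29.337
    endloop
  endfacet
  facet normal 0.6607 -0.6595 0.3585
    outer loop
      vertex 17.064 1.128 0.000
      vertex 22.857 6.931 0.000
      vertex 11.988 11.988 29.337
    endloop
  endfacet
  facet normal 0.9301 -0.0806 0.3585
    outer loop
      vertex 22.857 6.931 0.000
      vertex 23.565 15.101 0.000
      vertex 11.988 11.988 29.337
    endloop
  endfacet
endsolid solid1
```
; perimeter-only toolpath
G21 ; units = mm
G90 ; absolute positioning
G28 ; home
; layer 1
G0 Z4.191
G0 X21.911 Y14.656
G1 X17.874 Y20.410
G1 X11.084 Y22.223
G1 X4.716 Y19.247
G1 X1.751 Y12.874
G1 X3.576 Y6.087
G1 X9.337 Y2.061
G1 X16.339 Y2.679
G1 X21.304 Y7.653
G1 X21.911 Y14.656
; layer 2
G0 Z8.382
G0 X20.257 Y14.212
G1 X16.893 Y19.007
G1 X11.234 Y20.517
G1 X5.928 Y18.037
G1 X3.457 Y12.727
G1 X4.978 Y7.070
G1 X9.779 Y3.715
G1 X15.614 Y4.231
G1 X19.752 Y8.376
G1 X20.257 Y14.212
; layer 3
G0 Z12.573
G0 X18.603 Y13.767
G1 X15.912 Y17.603
G1 X11.385 Y18.811
G1 X7.140 Y16.827
G1 X5.163 Y12.579
G1 X6.380 Y8.054
G1 X10.221 Y5.370
G1 X14.889 Y5.782
G1 X18.199 Y9.098
G1 X18.603 Y13.767
; layer 4
G0 Z16.764
G0 X16.950 Y13.322
G1 X14.931 Y16.199
G1 X11.536 Y17.106
G1 X8.352 Y15.618
G1 X6.870 Y12.431
G1 X7.782 Y9.037
G1 X10.662 Y7.024
G1 X14.163 Y7.334
G1 X16.646 Y9.821
G1 X16.950 Y13.322
; layer 5
G0 Z20.955
G0 X15.296 Y12.877
G1 X13.950 Y14.795
G1 X11.687 Y15.400
G1 X9.564 Y14.408
G1 X8.576 Y12.283
G1 X9.184 Y10.021
G1 X11.104 Y8.679
G1 X13.438 Y8.885
G1 X15.093 Y10.543
G1 X15.296 Y12.877
; layer 6
G0 Z25.146
G0 X13.642 Y12.433
G1 X12.969 Y13.392
G1 X11.837 Y13.694
G1 X10.776 Y13.198
G1 X10.282 Y12.136
G1 X10.586 Y11.004
G1 X11.546 Y10.333
G1 X12.713 Y10.437
G1 X13.541 Y11.266
G1 X13.642 Y12.433
M2 ; end

The solid is a regular 9-sided pyramid, base circumscribed radius ≈ 12 mm, apex at z ≈ 29.3 mm. Slicing at Δz = 4.191 mm — 7 equal slices spanning the solid's height, so layer i sits at z = i·h/7 — gives 6 non-empty perimeters. Each is a 9-segment closed polygon; G0 lifts to the layer z and rapids to the start vertex, then G1 traces the edges. The cross-section shrinks linearly with z (the slice at the apex is degenerate and omitted).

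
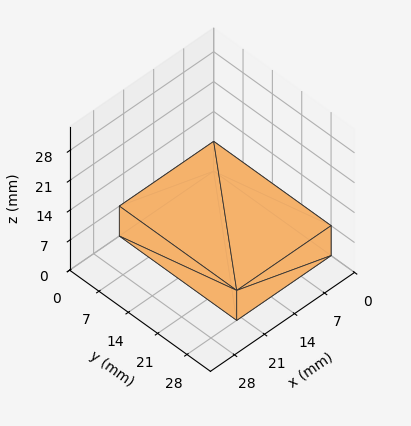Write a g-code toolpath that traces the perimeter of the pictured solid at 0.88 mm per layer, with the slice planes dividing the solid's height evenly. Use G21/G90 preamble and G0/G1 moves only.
Reading the render: the shape is a rectangular box, roughly 22 × 28 mm footprint and 7 mm tall (dimensions read to the nearest mm from the axis ticks). For the g-code, the solid's height is divided into equal slices at the stated Δz and each level perimeter traced with G1 moves after a G0 lift.

; perimeter-only toolpath
G21 ; units = mm
G90 ; absolute positioning
G28 ; home
; layer 1
G0 Z0.88
G0 X0.00 Y0.00
G1 X22.00 Y0.00
G1 X22.00 Y28.00
G1 X0.00 Y28.00
G1 X0.00 Y0.00
; layer 2
G0 Z1.75
G0 X0.00 Y0.00
G1 X22.00 Y0.00
G1 X22.00 Y28.00
G1 X0.00 Y28.00
G1 X0.00 Y0.00
; layer 3
G0 Z2.62
G0 X0.00 Y0.00
G1 X22.00 Y0.00
G1 X22.00 Y28.00
G1 X0.00 Y28.00
G1 X0.00 Y0.00
; layer 4
G0 Z3.50
G0 X0.00 Y0.00
G1 X22.00 Y0.00
G1 X22.00 Y28.00
G1 X0.00 Y28.00
G1 X0.00 Y0.00
; layer 5
G0 Z4.38
G0 X0.00 Y0.00
G1 X22.00 Y0.00
G1 X22.00 Y28.00
G1 X0.00 Y28.00
G1 X0.00 Y0.00
; layer 6
G0 Z5.25
G0 X0.00 Y0.00
G1 X22.00 Y0.00
G1 X22.00 Y28.00
G1 X0.00 Y28.00
G1 X0.00 Y0.00
; layer 7
G0 Z6.12
G0 X0.00 Y0.00
G1 X22.00 Y0.00
G1 X22.00 Y28.00
G1 X0.00 Y28.00
G1 X0.00 Y0.00
; layer 8
G0 Z7.00
G0 X0.00 Y0.00
G1 X22.00 Y0.00
G1 X22.00 Y28.00
G1 X0.00 Y28.00
G1 X0.00 Y0.00
M2 ; end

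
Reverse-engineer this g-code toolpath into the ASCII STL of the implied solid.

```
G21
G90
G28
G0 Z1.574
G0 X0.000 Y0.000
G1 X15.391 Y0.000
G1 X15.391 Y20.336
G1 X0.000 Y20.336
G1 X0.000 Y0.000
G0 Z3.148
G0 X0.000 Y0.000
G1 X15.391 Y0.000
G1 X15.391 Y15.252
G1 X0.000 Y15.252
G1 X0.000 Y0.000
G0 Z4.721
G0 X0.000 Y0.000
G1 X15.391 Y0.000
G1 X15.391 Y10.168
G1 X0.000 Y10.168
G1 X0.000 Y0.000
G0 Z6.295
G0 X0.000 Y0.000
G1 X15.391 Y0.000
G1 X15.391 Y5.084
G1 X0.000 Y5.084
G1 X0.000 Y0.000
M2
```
solid part
  facet normal 0.0000 0.0000 -1.0000
    outer loop
      vertex 15.391 25.420 0.000
      vertex 15.391 0.000 0.000
      vertex 0.000 0.000 0.000
    endloop
  endfacet
  facet normal 0.0000 0.0000 -1.0000
    outer loop
      vertex 0.000 25.420 0.000
      vertex 15.391 25.420 0.000
      vertex 0.000 0.000 0.000
    endloop
  endfacet
  facet normal 0.0000 -1.0000 0.0000
    outer loop
      vertex 0.000 0.000 0.000
      vertex 15.391 0.000 0.000
      vertex 15.391 0.000 7.869
    endloop
  endfacet
  facet normal 0.0000 -1.0000 0.0000
    outer loop
      vertex 0.000 0.000 0.000
      vertex 15.391 0.000 7.869
      vertex 0.000 0.000 7.869
    endloop
  endfacet
  facet normal 0.0000 0.2957 0.9553
    outer loop
      vertex 0.000 0.000 7.869
      vertex 15.391 0.000 7.869
      vertex 15.391 25.420 0.000
    endloop
  endfacet
  facet normal 0.0000 0.2957 0.9553
    outer loop
      vertex 0.000 0.000 7.869
      vertex 15.391 25.420 0.000
      vertex 0.000 25.420 0.000
    endloop
  endfacet
  facet normal -1.0000 0.0000 0.0000
    outer loop
      vertex 0.000 0.000 7.869
      vertex 0.000 25.420 0.000
      vertex 0.000 0.000 0.000
    endloop
  endfacet
  facet normal 1.0000 0.0000 0.0000
    outer loop
      vertex 15.391 0.000 0.000
      vertex 15.391 25.420 0.000
      vertex 15.391 0.000 7.869
    endloop
  endfacet
endsolid part

The G0 Z moves step by Δz≈1.574 mm. The G1 loops shrink linearly with z, so the solid tapers from its base footprint up to z≈7.87. Closing with a flat bottom cap and the tapered top and triangulating gives 8 facets — a wedge (ramp): 15.4 × 25.4 mm base, rising to 7.87 mm along the y=0 edge and sloping linearly to z=0 at y=25.4.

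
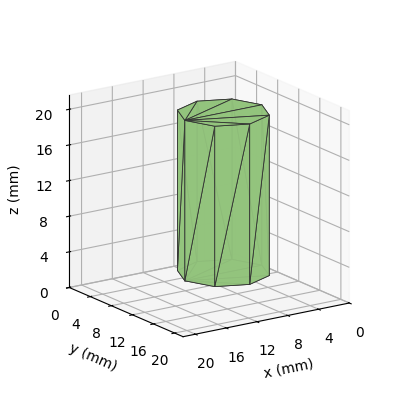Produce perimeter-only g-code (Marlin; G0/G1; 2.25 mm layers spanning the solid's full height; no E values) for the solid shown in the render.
Reading the render: the shape is a regular 8-sided prism (a cylinder approximated with 8 flat sides), circumscribed radius ≈ 5 mm, height ≈ 18 mm (dimensions read to the nearest mm from the axis ticks). For the g-code, the solid's height is divided into equal slices at the stated Δz and each level perimeter traced with G1 moves after a G0 lift.

; perimeter-only toolpath
G21 ; units = mm
G90 ; absolute positioning
G28 ; home
; layer 1
G0 Z2.25
G0 X10.00 Y5.00
G1 X8.54 Y8.54
G1 X5.00 Y10.00
G1 X1.46 Y8.54
G1 X0.00 Y5.00
G1 X1.46 Y1.46
G1 X5.00 Y0.00
G1 X8.54 Y1.46
G1 X10.00 Y5.00
; layer 2
G0 Z4.50
G0 X10.00 Y5.00
G1 X8.54 Y8.54
G1 X5.00 Y10.00
G1 X1.46 Y8.54
G1 X0.00 Y5.00
G1 X1.46 Y1.46
G1 X5.00 Y0.00
G1 X8.54 Y1.46
G1 X10.00 Y5.00
; layer 3
G0 Z6.75
G0 X10.00 Y5.00
G1 X8.54 Y8.54
G1 X5.00 Y10.00
G1 X1.46 Y8.54
G1 X0.00 Y5.00
G1 X1.46 Y1.46
G1 X5.00 Y0.00
G1 X8.54 Y1.46
G1 X10.00 Y5.00
; layer 4
G0 Z9.00
G0 X10.00 Y5.00
G1 X8.54 Y8.54
G1 X5.00 Y10.00
G1 X1.46 Y8.54
G1 X0.00 Y5.00
G1 X1.46 Y1.46
G1 X5.00 Y0.00
G1 X8.54 Y1.46
G1 X10.00 Y5.00
; layer 5
G0 Z11.25
G0 X10.00 Y5.00
G1 X8.54 Y8.54
G1 X5.00 Y10.00
G1 X1.46 Y8.54
G1 X0.00 Y5.00
G1 X1.46 Y1.46
G1 X5.00 Y0.00
G1 X8.54 Y1.46
G1 X10.00 Y5.00
; layer 6
G0 Z13.50
G0 X10.00 Y5.00
G1 X8.54 Y8.54
G1 X5.00 Y10.00
G1 X1.46 Y8.54
G1 X0.00 Y5.00
G1 X1.46 Y1.46
G1 X5.00 Y0.00
G1 X8.54 Y1.46
G1 X10.00 Y5.00
; layer 7
G0 Z15.75
G0 X10.00 Y5.00
G1 X8.54 Y8.54
G1 X5.00 Y10.00
G1 X1.46 Y8.54
G1 X0.00 Y5.00
G1 X1.46 Y1.46
G1 X5.00 Y0.00
G1 X8.54 Y1.46
G1 X10.00 Y5.00
; layer 8
G0 Z18.00
G0 X10.00 Y5.00
G1 X8.54 Y8.54
G1 X5.00 Y10.00
G1 X1.46 Y8.54
G1 X0.00 Y5.00
G1 X1.46 Y1.46
G1 X5.00 Y0.00
G1 X8.54 Y1.46
G1 X10.00 Y5.00
M2 ; end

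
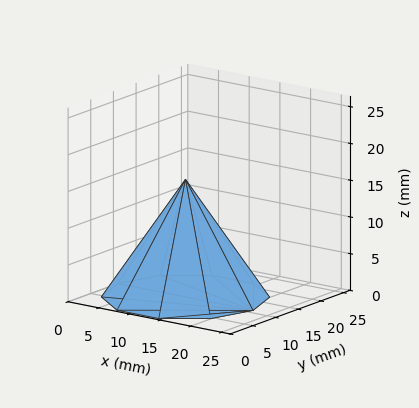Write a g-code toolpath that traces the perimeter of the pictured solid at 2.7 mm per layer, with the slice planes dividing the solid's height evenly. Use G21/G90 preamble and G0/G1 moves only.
Reading the render: the shape is a regular 10-sided pyramid, base circumscribed radius ≈ 11 mm, apex at z ≈ 16 mm (dimensions read to the nearest mm from the axis ticks). For the g-code, the solid's height is divided into equal slices at the stated Δz and each level perimeter traced with G1 moves after a G0 lift.

; perimeter-only toolpath
G21 ; units = mm
G90 ; absolute positioning
G28 ; home
; layer 1
G0 Z2.7
G0 X20.2 Y11.0
G1 X18.4 Y16.4
G1 X13.8 Y19.8
G1 X8.2 Y19.8
G1 X3.6 Y16.4
G1 X1.8 Y11.0
G1 X3.6 Y5.6
G1 X8.2 Y2.2
G1 X13.8 Y2.2
G1 X18.4 Y5.6
G1 X20.2 Y11.0
; layer 2
G0 Z5.3
G0 X18.3 Y11.0
G1 X16.9 Y15.3
G1 X13.3 Y18.0
G1 X8.7 Y18.0
G1 X5.1 Y15.3
G1 X3.7 Y11.0
G1 X5.1 Y6.7
G1 X8.7 Y4.0
G1 X13.3 Y4.0
G1 X16.9 Y6.7
G1 X18.3 Y11.0
; layer 3
G0 Z8.0
G0 X16.5 Y11.0
G1 X15.4 Y14.2
G1 X12.7 Y16.2
G1 X9.3 Y16.2
G1 X6.5 Y14.2
G1 X5.5 Y11.0
G1 X6.5 Y7.8
G1 X9.3 Y5.8
G1 X12.7 Y5.8
G1 X15.4 Y7.8
G1 X16.5 Y11.0
; layer 4
G0 Z10.7
G0 X14.7 Y11.0
G1 X14.0 Y13.2
G1 X12.1 Y14.5
G1 X9.9 Y14.5
G1 X8.0 Y13.2
G1 X7.3 Y11.0
G1 X8.0 Y8.8
G1 X9.9 Y7.5
G1 X12.1 Y7.5
G1 X14.0 Y8.8
G1 X14.7 Y11.0
; layer 5
G0 Z13.3
G0 X12.8 Y11.0
G1 X12.5 Y12.1
G1 X11.6 Y12.8
G1 X10.4 Y12.8
G1 X9.5 Y12.1
G1 X9.2 Y11.0
G1 X9.5 Y9.9
G1 X10.4 Y9.2
G1 X11.6 Y9.2
G1 X12.5 Y9.9
G1 X12.8 Y11.0
M2 ; end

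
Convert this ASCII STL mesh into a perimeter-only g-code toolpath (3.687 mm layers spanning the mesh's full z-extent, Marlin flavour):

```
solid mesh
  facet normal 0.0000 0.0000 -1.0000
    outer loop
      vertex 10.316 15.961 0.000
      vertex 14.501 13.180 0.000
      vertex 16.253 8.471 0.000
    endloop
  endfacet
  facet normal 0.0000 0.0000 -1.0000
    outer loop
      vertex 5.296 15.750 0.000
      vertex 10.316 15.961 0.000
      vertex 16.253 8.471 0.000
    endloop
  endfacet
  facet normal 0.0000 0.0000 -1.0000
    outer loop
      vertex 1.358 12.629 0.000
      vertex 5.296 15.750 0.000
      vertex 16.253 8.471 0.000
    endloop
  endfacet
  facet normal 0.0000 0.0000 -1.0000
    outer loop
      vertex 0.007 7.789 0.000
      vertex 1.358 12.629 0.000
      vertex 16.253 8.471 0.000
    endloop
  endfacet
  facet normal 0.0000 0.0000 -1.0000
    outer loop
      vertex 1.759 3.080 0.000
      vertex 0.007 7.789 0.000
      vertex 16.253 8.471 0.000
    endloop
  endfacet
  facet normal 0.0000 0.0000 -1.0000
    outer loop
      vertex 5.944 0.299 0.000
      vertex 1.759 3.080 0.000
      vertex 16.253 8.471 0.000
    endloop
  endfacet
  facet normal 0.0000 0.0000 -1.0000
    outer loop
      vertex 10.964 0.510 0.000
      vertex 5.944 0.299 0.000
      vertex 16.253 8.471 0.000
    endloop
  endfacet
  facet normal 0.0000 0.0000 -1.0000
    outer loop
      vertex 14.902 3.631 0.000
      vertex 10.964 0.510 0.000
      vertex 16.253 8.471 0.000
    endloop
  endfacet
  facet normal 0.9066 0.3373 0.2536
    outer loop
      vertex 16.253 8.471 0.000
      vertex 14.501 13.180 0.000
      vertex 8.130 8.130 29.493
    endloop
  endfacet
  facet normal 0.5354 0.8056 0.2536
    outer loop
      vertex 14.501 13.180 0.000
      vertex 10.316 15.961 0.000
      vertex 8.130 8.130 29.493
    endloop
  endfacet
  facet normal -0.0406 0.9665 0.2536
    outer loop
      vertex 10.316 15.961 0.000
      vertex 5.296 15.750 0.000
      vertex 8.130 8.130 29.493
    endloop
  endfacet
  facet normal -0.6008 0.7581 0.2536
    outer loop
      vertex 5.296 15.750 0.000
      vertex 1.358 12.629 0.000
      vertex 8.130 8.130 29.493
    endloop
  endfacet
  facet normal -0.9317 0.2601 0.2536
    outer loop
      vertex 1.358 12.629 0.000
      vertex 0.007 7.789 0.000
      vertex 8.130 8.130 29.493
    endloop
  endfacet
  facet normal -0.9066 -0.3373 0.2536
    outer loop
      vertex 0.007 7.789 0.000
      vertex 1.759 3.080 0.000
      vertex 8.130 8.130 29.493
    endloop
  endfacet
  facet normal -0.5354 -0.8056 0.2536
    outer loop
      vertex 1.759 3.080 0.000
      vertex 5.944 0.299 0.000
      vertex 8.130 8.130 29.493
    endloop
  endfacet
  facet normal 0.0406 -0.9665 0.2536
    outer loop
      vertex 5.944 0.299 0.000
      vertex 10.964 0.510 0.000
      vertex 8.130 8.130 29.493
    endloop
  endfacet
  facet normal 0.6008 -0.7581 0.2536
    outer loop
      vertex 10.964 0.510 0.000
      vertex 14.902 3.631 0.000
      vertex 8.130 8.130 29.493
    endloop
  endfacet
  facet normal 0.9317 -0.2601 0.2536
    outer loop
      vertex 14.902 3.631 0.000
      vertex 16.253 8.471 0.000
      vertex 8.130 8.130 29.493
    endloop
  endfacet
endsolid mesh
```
; perimeter-only toolpath
G21 ; units = mm
G90 ; absolute positioning
G28 ; home
; layer 1
G0 Z3.687
G0 X15.238 Y8.428
G1 X13.705 Y12.549
G1 X10.043 Y14.982
G1 X5.650 Y14.797
G1 X2.205 Y12.067
G1 X1.022 Y7.832
G1 X2.555 Y3.711
G1 X6.217 Y1.278
G1 X10.610 Y1.463
G1 X14.055 Y4.193
G1 X15.238 Y8.428
; layer 2
G0 Z7.373
G0 X14.222 Y8.386
G1 X12.908 Y11.918
G1 X9.770 Y14.003
G1 X6.005 Y13.845
G1 X3.051 Y11.504
G1 X2.038 Y7.874
G1 X3.352 Y4.343
G1 X6.491 Y2.257
G1 X10.256 Y2.415
G1 X13.209 Y4.756
G1 X14.222 Y8.386
; layer 3
G0 Z11.060
G0 X13.207 Y8.343
G1 X12.112 Y11.286
G1 X9.496 Y13.024
G1 X6.359 Y12.893
G1 X3.897 Y10.942
G1 X3.053 Y7.917
G1 X4.148 Y4.974
G1 X6.764 Y3.236
G1 X9.901 Y3.368
G1 X12.362 Y5.318
G1 X13.207 Y8.343
; layer 4
G0 Z14.746
G0 X12.192 Y8.300
G1 X11.316 Y10.655
G1 X9.223 Y12.046
G1 X6.713 Y11.940
G1 X4.744 Y10.380
G1 X4.069 Y7.960
G1 X4.945 Y5.605
G1 X7.037 Y4.215
G1 X9.547 Y4.320
G1 X11.516 Y5.881
G1 X12.192 Y8.300
; layer 5
G0 Z18.433
G0 X11.176 Y8.258
G1 X10.519 Y10.024
G1 X8.950 Y11.067
G1 X7.067 Y10.988
G1 X5.591 Y9.817
G1 X5.084 Y8.002
G1 X5.741 Y6.236
G1 X7.310 Y5.193
G1 X9.193 Y5.273
G1 X10.669 Y6.443
G1 X11.176 Y8.258
; layer 6
G0 Z22.120
G0 X10.161 Y8.215
G1 X9.723 Y9.393
G1 X8.677 Y10.088
G1 X7.421 Y10.035
G1 X6.437 Y9.255
G1 X6.099 Y8.045
G1 X6.537 Y6.867
G1 X7.583 Y6.172
G1 X8.838 Y6.225
G1 X9.823 Y7.005
G1 X10.161 Y8.215
; layer 7
G0 Z25.806
G0 X9.145 Y8.173
G1 X8.926 Y8.761
G1 X8.403 Y9.109
G1 X7.776 Y9.082
G1 X7.284 Y8.692
G1 X7.115 Y8.087
G1 X7.334 Y7.499
G1 X7.857 Y7.151
G1 X8.484 Y7.178
G1 X8.976 Y7.568
G1 X9.145 Y8.173
M2 ; end

The solid is a regular 10-sided pyramid, base circumscribed radius ≈ 8.13 mm, apex at z ≈ 29.5 mm. Slicing at Δz = 3.687 mm — 8 equal slices spanning the solid's height, so layer i sits at z = i·h/8 — gives 7 non-empty perimeters. Each is a 10-segment closed polygon; G0 lifts to the layer z and rapids to the start vertex, then G1 traces the edges. The cross-section shrinks linearly with z (the slice at the apex is degenerate and omitted).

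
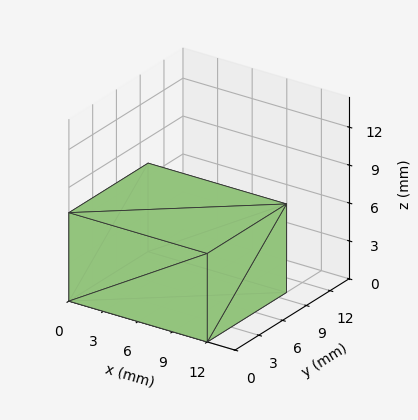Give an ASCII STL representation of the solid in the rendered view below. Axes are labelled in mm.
Reading the render: the shape is a rectangular box, roughly 12 × 10 mm footprint and 7 mm tall (dimensions read to the nearest mm from the axis ticks). For the STL, each face is triangulated and given an outward normal.

solid part
  facet normal 0.0000 0.0000 -1.0000
    outer loop
      vertex 12.00 10.00 0.00
      vertex 12.00 0.00 0.00
      vertex 0.00 0.00 0.00
    endloop
  endfacet
  facet normal 0.0000 0.0000 -1.0000
    outer loop
      vertex 0.00 10.00 0.00
      vertex 12.00 10.00 0.00
      vertex 0.00 0.00 0.00
    endloop
  endfacet
  facet normal 0.0000 0.0000 1.0000
    outer loop
      vertex 0.00 0.00 7.00
      vertex 12.00 0.00 7.00
      vertex 12.00 10.00 7.00
    endloop
  endfacet
  facet normal 0.0000 0.0000 1.0000
    outer loop
      vertex 0.00 0.00 7.00
      vertex 12.00 10.00 7.00
      vertex 0.00 10.00 7.00
    endloop
  endfacet
  facet normal 0.0000 -1.0000 0.0000
    outer loop
      vertex 0.00 0.00 0.00
      vertex 12.00 0.00 0.00
      vertex 12.00 0.00 7.00
    endloop
  endfacet
  facet normal 0.0000 -1.0000 0.0000
    outer loop
      vertex 0.00 0.00 0.00
      vertex 12.00 0.00 7.00
      vertex 0.00 0.00 7.00
    endloop
  endfacet
  facet normal 0.0000 1.0000 0.0000
    outer loop
      vertex 12.00 10.00 7.00
      vertex 12.00 10.00 0.00
      vertex 0.00 10.00 0.00
    endloop
  endfacet
  facet normal 0.0000 1.0000 0.0000
    outer loop
      vertex 0.00 10.00 7.00
      vertex 12.00 10.00 7.00
      vertex 0.00 10.00 0.00
    endloop
  endfacet
  facet normal -1.0000 0.0000 0.0000
    outer loop
      vertex 0.00 10.00 7.00
      vertex 0.00 10.00 0.00
      vertex 0.00 0.00 0.00
    endloop
  endfacet
  facet normal -1.0000 0.0000 0.0000
    outer loop
      vertex 0.00 0.00 7.00
      vertex 0.00 10.00 7.00
      vertex 0.00 0.00 0.00
    endloop
  endfacet
  facet normal 1.0000 0.0000 0.0000
    outer loop
      vertex 12.00 0.00 0.00
      vertex 12.00 10.00 0.00
      vertex 12.00 10.00 7.00
    endloop
  endfacet
  facet normal 1.0000 0.0000 0.0000
    outer loop
      vertex 12.00 0.00 0.00
      vertex 12.00 10.00 7.00
      vertex 12.00 0.00 7.00
    endloop
  endfacet
endsolid part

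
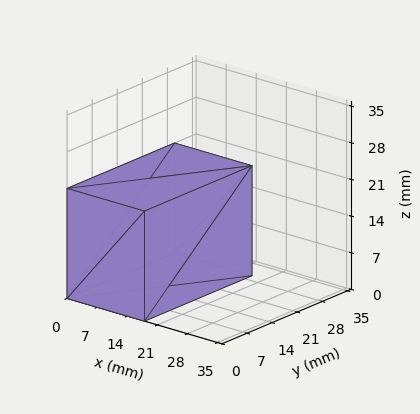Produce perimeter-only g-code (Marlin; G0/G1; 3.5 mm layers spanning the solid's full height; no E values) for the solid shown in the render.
Reading the render: the shape is a rectangular box, roughly 18 × 30 mm footprint and 21 mm tall (dimensions read to the nearest mm from the axis ticks). For the g-code, the solid's height is divided into equal slices at the stated Δz and each level perimeter traced with G1 moves after a G0 lift.

; perimeter-only toolpath
G21 ; units = mm
G90 ; absolute positioning
G28 ; home
; layer 1
G0 Z3.5
G0 X0.0 Y0.0
G1 X18.0 Y0.0
G1 X18.0 Y30.0
G1 X0.0 Y30.0
G1 X0.0 Y0.0
; layer 2
G0 Z7.0
G0 X0.0 Y0.0
G1 X18.0 Y0.0
G1 X18.0 Y30.0
G1 X0.0 Y30.0
G1 X0.0 Y0.0
; layer 3
G0 Z10.5
G0 X0.0 Y0.0
G1 X18.0 Y0.0
G1 X18.0 Y30.0
G1 X0.0 Y30.0
G1 X0.0 Y0.0
; layer 4
G0 Z14.0
G0 X0.0 Y0.0
G1 X18.0 Y0.0
G1 X18.0 Y30.0
G1 X0.0 Y30.0
G1 X0.0 Y0.0
; layer 5
G0 Z17.5
G0 X0.0 Y0.0
G1 X18.0 Y0.0
G1 X18.0 Y30.0
G1 X0.0 Y30.0
G1 X0.0 Y0.0
; layer 6
G0 Z21.0
G0 X0.0 Y0.0
G1 X18.0 Y0.0
G1 X18.0 Y30.0
G1 X0.0 Y30.0
G1 X0.0 Y0.0
M2 ; end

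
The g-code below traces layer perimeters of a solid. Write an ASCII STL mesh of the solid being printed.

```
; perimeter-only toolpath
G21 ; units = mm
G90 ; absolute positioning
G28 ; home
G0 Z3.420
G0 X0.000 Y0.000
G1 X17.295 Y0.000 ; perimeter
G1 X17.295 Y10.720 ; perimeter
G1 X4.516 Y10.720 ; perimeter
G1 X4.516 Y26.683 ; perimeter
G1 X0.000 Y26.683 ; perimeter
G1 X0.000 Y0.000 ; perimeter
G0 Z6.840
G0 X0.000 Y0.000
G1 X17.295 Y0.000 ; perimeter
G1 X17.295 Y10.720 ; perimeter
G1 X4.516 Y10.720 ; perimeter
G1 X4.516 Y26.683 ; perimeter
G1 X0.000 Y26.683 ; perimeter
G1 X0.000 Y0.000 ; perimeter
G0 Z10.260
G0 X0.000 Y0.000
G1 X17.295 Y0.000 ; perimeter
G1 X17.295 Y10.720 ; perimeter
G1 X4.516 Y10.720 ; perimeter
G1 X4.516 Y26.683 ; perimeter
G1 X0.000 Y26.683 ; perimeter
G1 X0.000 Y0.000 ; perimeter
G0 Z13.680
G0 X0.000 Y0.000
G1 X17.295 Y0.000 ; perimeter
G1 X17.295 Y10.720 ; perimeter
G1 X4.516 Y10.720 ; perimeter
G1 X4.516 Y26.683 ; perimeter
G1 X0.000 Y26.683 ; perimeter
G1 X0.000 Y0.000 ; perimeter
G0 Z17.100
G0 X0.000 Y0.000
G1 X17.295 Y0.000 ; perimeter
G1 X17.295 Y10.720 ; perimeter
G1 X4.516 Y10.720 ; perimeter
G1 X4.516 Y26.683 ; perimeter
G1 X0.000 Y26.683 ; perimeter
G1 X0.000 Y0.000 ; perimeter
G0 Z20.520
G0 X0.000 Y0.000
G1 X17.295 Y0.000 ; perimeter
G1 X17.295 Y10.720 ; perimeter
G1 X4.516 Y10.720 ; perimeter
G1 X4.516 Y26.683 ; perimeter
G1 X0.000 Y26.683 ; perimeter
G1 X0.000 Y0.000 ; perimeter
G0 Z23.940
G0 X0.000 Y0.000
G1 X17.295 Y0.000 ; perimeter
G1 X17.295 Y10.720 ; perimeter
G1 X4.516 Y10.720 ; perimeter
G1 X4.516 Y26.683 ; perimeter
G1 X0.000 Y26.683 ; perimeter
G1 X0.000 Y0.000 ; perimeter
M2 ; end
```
solid part
  facet normal 0.0000 0.0000 -1.0000
    outer loop
      vertex 17.295 10.720 0.000
      vertex 17.295 0.000 0.000
      vertex 0.000 0.000 0.000
    endloop
  endfacet
  facet normal 0.0000 0.0000 -1.0000
    outer loop
      vertex 4.516 10.720 0.000
      vertex 17.295 10.720 0.000
      vertex 0.000 0.000 0.000
    endloop
  endfacet
  facet normal 0.0000 0.0000 -1.0000
    outer loop
      vertex 4.516 26.683 0.000
      vertex 4.516 10.720 0.000
      vertex 0.000 0.000 0.000
    endloop
  endfacet
  facet normal 0.0000 0.0000 -1.0000
    outer loop
      vertex 0.000 26.683 0.000
      vertex 4.516 26.683 0.000
      vertex 0.000 0.000 0.000
    endloop
  endfacet
  facet normal 0.0000 0.0000 1.0000
    outer loop
      vertex 0.000 0.000 23.940
      vertex 17.295 0.000 23.940
      vertex 17.295 10.720 23.940
    endloop
  endfacet
  facet normal 0.0000 0.0000 1.0000
    outer loop
      vertex 0.000 0.000 23.940
      vertex 17.295 10.720 23.940
      vertex 4.516 10.720 23.940
    endloop
  endfacet
  facet normal 0.0000 0.0000 1.0000
    outer loop
      vertex 0.000 0.000 23.940
      vertex 4.516 10.720 23.940
      vertex 4.516 26.683 23.940
    endloop
  endfacet
  facet normal 0.0000 0.0000 1.0000
    outer loop
      vertex 0.000 0.000 23.940
      vertex 4.516 26.683 23.940
      vertex 0.000 26.683 23.940
    endloop
  endfacet
  facet normal 0.0000 -1.0000 0.0000
    outer loop
      vertex 0.000 0.000 0.000
      vertex 17.295 0.000 0.000
      vertex 17.295 0.000 23.940
    endloop
  endfacet
  facet normal 0.0000 -1.0000 0.0000
    outer loop
      vertex 0.000 0.000 0.000
      vertex 17.295 0.000 23.940
      vertex 0.000 0.000 23.940
    endloop
  endfacet
  facet normal 1.0000 0.0000 0.0000
    outer loop
      vertex 17.295 0.000 0.000
      vertex 17.295 10.720 0.000
      vertex 17.295 10.720 23.940
    endloop
  endfacet
  facet normal 1.0000 0.0000 0.0000
    outer loop
      vertex 17.295 0.000 0.000
      vertex 17.295 10.720 23.940
      vertex 17.295 0.000 23.940
    endloop
  endfacet
  facet normal 0.0000 1.0000 0.0000
    outer loop
      vertex 17.295 10.720 0.000
      vertex 4.516 10.720 0.000
      vertex 4.516 10.720 23.940
    endloop
  endfacet
  facet normal 0.0000 1.0000 0.0000
    outer loop
      vertex 17.295 10.720 0.000
      vertex 4.516 10.720 23.940
      vertex 17.295 10.720 23.940
    endloop
  endfacet
  facet normal 1.0000 0.0000 0.0000
    outer loop
      vertex 4.516 10.720 0.000
      vertex 4.516 26.683 0.000
      vertex 4.516 26.683 23.940
    endloop
  endfacet
  facet normal 1.0000 0.0000 0.0000
    outer loop
      vertex 4.516 10.720 0.000
      vertex 4.516 26.683 23.940
      vertex 4.516 10.720 23.940
    endloop
  endfacet
  facet normal 0.0000 1.0000 0.0000
    outer loop
      vertex 4.516 26.683 0.000
      vertex 0.000 26.683 0.000
      vertex 0.000 26.683 23.940
    endloop
  endfacet
  facet normal 0.0000 1.0000 0.0000
    outer loop
      vertex 4.516 26.683 0.000
      vertex 0.000 26.683 23.940
      vertex 4.516 26.683 23.940
    endloop
  endfacet
  facet normal -1.0000 0.0000 0.0000
    outer loop
      vertex 0.000 26.683 0.000
      vertex 0.000 0.000 0.000
      vertex 0.000 0.000 23.940
    endloop
  endfacet
  facet normal -1.0000 0.0000 0.0000
    outer loop
      vertex 0.000 26.683 0.000
      vertex 0.000 0.000 23.940
      vertex 0.000 26.683 23.940
    endloop
  endfacet
endsolid part

The G0 Z moves step by Δz≈3.420 mm. Every layer's G1 loop is the same polygon, so the solid is a straight extrusion of it from z=0 to z≈23.9. Closing with flat bottom and top caps and triangulating gives 20 facets — an L-shaped prism: outer 17.3 × 26.7 mm, arm thicknesses ≈ 10.7 mm (horizontal) and 4.52 mm (vertical), extruded 23.9 mm in z.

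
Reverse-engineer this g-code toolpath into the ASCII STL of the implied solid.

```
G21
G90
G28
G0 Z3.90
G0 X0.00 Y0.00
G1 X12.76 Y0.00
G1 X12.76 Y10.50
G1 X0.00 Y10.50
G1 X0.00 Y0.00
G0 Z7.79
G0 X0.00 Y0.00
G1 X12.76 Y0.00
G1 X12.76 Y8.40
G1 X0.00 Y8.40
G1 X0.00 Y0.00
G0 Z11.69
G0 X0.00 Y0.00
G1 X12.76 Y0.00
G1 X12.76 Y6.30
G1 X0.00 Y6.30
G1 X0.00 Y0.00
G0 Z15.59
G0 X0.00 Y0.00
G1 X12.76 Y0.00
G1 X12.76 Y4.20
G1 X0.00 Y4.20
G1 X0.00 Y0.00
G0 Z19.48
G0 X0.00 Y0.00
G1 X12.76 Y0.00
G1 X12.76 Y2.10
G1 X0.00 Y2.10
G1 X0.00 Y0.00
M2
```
solid part
  facet normal 0.0000 0.0000 -1.0000
    outer loop
      vertex 12.76 12.60 0.00
      vertex 12.76 0.00 0.00
      vertex 0.00 0.00 0.00
    endloop
  endfacet
  facet normal 0.0000 0.0000 -1.0000
    outer loop
      vertex 0.00 12.60 0.00
      vertex 12.76 12.60 0.00
      vertex 0.00 0.00 0.00
    endloop
  endfacet
  facet normal 0.0000 -1.0000 0.0000
    outer loop
      vertex 0.00 0.00 0.00
      vertex 12.76 0.00 0.00
      vertex 12.76 0.00 23.38
    endloop
  endfacet
  facet normal 0.0000 -1.0000 0.0000
    outer loop
      vertex 0.00 0.00 0.00
      vertex 12.76 0.00 23.38
      vertex 0.00 0.00 23.38
    endloop
  endfacet
  facet normal 0.0000 0.8803 0.4744
    outer loop
      vertex 0.00 0.00 23.38
      vertex 12.76 0.00 23.38
      vertex 12.76 12.60 0.00
    endloop
  endfacet
  facet normal 0.0000 0.8803 0.4744
    outer loop
      vertex 0.00 0.00 23.38
      vertex 12.76 12.60 0.00
      vertex 0.00 12.60 0.00
    endloop
  endfacet
  facet normal -1.0000 0.0000 0.0000
    outer loop
      vertex 0.00 0.00 23.38
      vertex 0.00 12.60 0.00
      vertex 0.00 0.00 0.00
    endloop
  endfacet
  facet normal 1.0000 0.0000 0.0000
    outer loop
      vertex 12.76 0.00 0.00
      vertex 12.76 12.60 0.00
      vertex 12.76 0.00 23.38
    endloop
  endfacet
endsolid part

The G0 Z moves step by Δz≈3.90 mm. The G1 loops shrink linearly with z, so the solid tapers from its base footprint up to z≈23.4. Closing with a flat bottom cap and the tapered top and triangulating gives 8 facets — a wedge (ramp): 12.8 × 12.6 mm base, rising to 23.4 mm along the y=0 edge and sloping linearly to z=0 at y=12.6.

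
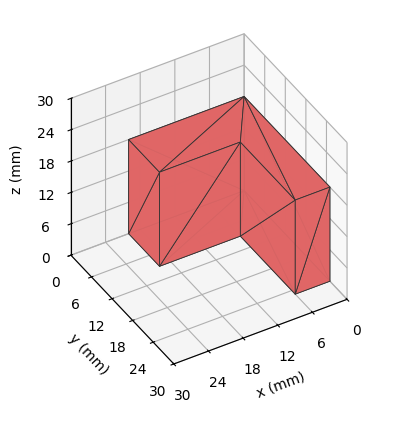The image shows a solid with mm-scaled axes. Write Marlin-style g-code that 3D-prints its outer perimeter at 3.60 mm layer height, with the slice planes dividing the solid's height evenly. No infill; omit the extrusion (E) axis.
Reading the render: the shape is an L-shaped prism: outer 20 × 25 mm, arm thicknesses ≈ 9 mm (horizontal) and 6 mm (vertical), extruded 18 mm in z (dimensions read to the nearest mm from the axis ticks). For the g-code, the solid's height is divided into equal slices at the stated Δz and each level perimeter traced with G1 moves after a G0 lift.

; perimeter-only toolpath
G21 ; units = mm
G90 ; absolute positioning
G28 ; home
; layer 1
G0 Z3.60
G0 X0.00 Y0.00
G1 X20.00 Y0.00
G1 X20.00 Y9.00
G1 X6.00 Y9.00
G1 X6.00 Y25.00
G1 X0.00 Y25.00
G1 X0.00 Y0.00
; layer 2
G0 Z7.20
G0 X0.00 Y0.00
G1 X20.00 Y0.00
G1 X20.00 Y9.00
G1 X6.00 Y9.00
G1 X6.00 Y25.00
G1 X0.00 Y25.00
G1 X0.00 Y0.00
; layer 3
G0 Z10.80
G0 X0.00 Y0.00
G1 X20.00 Y0.00
G1 X20.00 Y9.00
G1 X6.00 Y9.00
G1 X6.00 Y25.00
G1 X0.00 Y25.00
G1 X0.00 Y0.00
; layer 4
G0 Z14.40
G0 X0.00 Y0.00
G1 X20.00 Y0.00
G1 X20.00 Y9.00
G1 X6.00 Y9.00
G1 X6.00 Y25.00
G1 X0.00 Y25.00
G1 X0.00 Y0.00
; layer 5
G0 Z18.00
G0 X0.00 Y0.00
G1 X20.00 Y0.00
G1 X20.00 Y9.00
G1 X6.00 Y9.00
G1 X6.00 Y25.00
G1 X0.00 Y25.00
G1 X0.00 Y0.00
M2 ; end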